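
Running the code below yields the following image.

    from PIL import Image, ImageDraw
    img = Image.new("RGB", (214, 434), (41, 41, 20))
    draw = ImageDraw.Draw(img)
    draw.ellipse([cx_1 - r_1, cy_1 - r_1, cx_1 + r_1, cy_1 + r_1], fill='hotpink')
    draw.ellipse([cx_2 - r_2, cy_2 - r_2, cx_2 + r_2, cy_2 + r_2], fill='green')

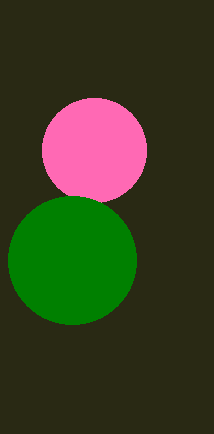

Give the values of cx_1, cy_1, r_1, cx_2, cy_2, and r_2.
cx_1 = 94
cy_1 = 150
r_1 = 52
cx_2 = 72
cy_2 = 260
r_2 = 64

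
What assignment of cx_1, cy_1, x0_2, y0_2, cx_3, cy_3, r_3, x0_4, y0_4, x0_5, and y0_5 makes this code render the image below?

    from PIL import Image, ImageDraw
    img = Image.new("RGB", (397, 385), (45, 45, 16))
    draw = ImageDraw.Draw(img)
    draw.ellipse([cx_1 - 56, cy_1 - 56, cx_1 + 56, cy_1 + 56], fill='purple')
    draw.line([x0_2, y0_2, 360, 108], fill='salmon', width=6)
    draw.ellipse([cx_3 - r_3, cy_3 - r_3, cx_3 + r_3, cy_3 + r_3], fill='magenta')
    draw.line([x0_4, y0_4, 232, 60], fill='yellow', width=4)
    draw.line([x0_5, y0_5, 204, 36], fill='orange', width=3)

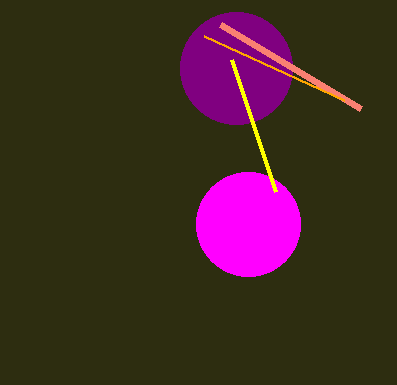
cx_1 = 236; cy_1 = 68; x0_2 = 220; y0_2 = 24; cx_3 = 248; cy_3 = 224; r_3 = 52; x0_4 = 276; y0_4 = 192; x0_5 = 344; y0_5 = 100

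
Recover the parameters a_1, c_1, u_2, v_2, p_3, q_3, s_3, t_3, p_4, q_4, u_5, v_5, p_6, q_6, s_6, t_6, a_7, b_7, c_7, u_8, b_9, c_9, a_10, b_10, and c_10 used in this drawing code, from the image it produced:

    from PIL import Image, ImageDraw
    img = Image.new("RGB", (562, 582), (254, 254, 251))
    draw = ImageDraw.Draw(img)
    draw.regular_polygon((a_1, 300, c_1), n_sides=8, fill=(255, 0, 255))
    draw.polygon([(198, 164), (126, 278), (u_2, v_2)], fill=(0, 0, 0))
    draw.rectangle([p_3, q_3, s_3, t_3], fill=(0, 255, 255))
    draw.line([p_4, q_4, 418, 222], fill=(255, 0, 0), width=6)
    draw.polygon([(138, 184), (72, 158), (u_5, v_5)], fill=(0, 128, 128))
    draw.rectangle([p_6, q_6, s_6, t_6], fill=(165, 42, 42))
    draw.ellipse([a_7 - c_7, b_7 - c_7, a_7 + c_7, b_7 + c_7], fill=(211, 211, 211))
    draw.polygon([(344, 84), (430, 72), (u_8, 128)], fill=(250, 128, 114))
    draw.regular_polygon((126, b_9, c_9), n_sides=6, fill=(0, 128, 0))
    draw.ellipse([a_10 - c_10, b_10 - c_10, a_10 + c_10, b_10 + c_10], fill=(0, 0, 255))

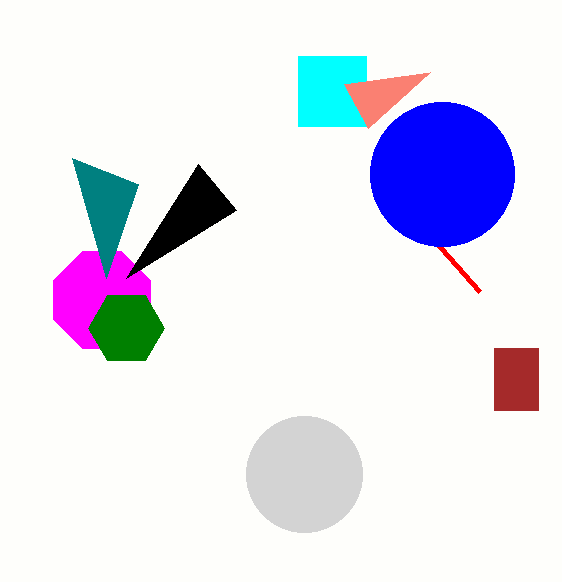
a_1 = 102; c_1 = 52; u_2 = 236; v_2 = 210; p_3 = 298; q_3 = 56; s_3 = 366; t_3 = 126; p_4 = 480; q_4 = 292; u_5 = 106; v_5 = 278; p_6 = 494; q_6 = 348; s_6 = 538; t_6 = 410; a_7 = 304; b_7 = 474; c_7 = 58; u_8 = 368; b_9 = 328; c_9 = 38; a_10 = 442; b_10 = 174; c_10 = 72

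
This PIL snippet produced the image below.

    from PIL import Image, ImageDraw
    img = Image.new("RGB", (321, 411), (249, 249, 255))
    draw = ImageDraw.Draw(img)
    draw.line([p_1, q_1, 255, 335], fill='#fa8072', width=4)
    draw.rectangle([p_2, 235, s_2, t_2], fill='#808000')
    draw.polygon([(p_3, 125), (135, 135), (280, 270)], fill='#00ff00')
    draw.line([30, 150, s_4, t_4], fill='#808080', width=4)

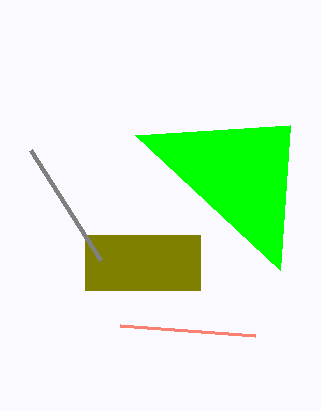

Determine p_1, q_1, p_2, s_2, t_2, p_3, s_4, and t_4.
p_1 = 120; q_1 = 325; p_2 = 85; s_2 = 200; t_2 = 290; p_3 = 290; s_4 = 100; t_4 = 260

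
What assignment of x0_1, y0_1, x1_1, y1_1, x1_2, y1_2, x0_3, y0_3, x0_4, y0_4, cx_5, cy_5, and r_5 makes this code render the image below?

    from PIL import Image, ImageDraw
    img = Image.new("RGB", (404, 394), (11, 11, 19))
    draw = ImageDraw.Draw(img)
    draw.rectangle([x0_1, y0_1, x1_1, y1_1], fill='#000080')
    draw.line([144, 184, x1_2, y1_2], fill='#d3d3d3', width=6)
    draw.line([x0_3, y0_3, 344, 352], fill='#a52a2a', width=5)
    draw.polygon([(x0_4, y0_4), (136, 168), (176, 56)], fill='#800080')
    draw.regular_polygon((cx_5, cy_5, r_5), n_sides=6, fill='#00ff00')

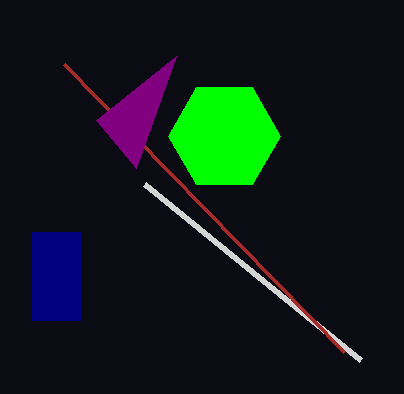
x0_1 = 32, y0_1 = 232, x1_1 = 80, y1_1 = 320, x1_2 = 360, y1_2 = 360, x0_3 = 64, y0_3 = 64, x0_4 = 96, y0_4 = 120, cx_5 = 224, cy_5 = 136, r_5 = 56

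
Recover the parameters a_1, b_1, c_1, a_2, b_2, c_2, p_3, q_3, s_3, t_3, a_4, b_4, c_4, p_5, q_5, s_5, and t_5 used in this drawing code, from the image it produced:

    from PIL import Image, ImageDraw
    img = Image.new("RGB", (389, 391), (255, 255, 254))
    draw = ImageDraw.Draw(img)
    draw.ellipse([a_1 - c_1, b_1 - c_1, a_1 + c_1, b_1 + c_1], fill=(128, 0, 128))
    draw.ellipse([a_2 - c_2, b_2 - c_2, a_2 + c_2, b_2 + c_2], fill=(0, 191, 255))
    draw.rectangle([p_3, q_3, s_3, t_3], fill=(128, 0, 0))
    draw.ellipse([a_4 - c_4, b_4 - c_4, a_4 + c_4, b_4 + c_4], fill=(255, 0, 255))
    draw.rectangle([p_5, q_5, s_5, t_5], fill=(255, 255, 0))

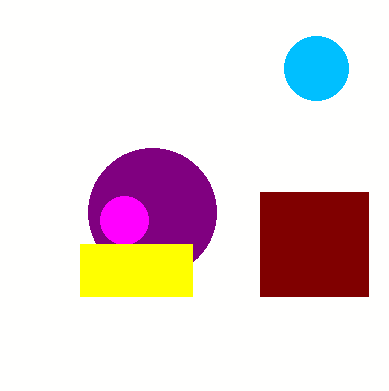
a_1 = 152
b_1 = 212
c_1 = 64
a_2 = 316
b_2 = 68
c_2 = 32
p_3 = 260
q_3 = 192
s_3 = 368
t_3 = 296
a_4 = 124
b_4 = 220
c_4 = 24
p_5 = 80
q_5 = 244
s_5 = 192
t_5 = 296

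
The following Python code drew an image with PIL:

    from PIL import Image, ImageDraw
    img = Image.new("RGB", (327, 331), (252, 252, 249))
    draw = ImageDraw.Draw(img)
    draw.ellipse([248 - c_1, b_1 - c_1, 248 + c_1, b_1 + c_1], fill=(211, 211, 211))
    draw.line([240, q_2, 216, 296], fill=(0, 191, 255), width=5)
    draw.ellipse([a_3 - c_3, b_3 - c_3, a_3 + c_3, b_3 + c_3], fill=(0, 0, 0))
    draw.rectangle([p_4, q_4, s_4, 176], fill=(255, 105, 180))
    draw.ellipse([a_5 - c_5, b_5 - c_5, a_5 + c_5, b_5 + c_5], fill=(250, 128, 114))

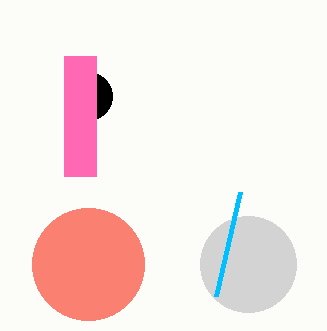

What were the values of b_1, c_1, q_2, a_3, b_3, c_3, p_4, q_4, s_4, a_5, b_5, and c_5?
b_1 = 264, c_1 = 48, q_2 = 192, a_3 = 88, b_3 = 96, c_3 = 24, p_4 = 64, q_4 = 56, s_4 = 96, a_5 = 88, b_5 = 264, c_5 = 56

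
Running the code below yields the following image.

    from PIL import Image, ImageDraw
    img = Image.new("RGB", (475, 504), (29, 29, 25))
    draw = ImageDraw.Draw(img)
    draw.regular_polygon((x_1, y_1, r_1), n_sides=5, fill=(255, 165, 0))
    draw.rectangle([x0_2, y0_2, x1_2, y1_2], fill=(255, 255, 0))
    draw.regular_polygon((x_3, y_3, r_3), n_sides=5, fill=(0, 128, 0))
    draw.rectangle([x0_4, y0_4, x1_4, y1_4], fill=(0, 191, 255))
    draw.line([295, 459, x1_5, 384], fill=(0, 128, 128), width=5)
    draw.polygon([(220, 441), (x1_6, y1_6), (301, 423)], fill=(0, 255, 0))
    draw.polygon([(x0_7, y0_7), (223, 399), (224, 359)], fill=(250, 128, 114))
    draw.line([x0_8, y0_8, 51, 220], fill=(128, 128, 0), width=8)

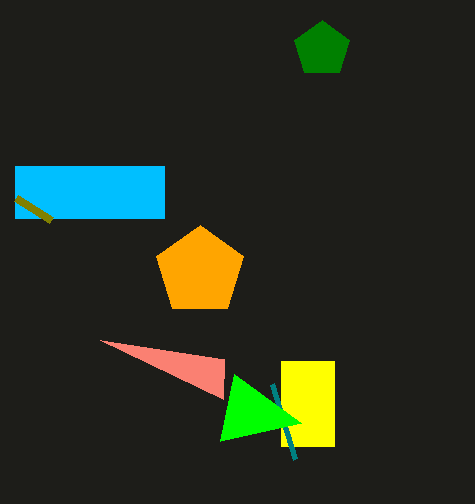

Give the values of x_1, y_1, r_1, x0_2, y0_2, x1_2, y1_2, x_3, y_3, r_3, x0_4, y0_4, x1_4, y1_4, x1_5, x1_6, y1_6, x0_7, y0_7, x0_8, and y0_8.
x_1 = 200
y_1 = 271
r_1 = 46
x0_2 = 281
y0_2 = 361
x1_2 = 334
y1_2 = 446
x_3 = 322
y_3 = 49
r_3 = 29
x0_4 = 15
y0_4 = 166
x1_4 = 164
y1_4 = 218
x1_5 = 272
x1_6 = 234
y1_6 = 374
x0_7 = 100
y0_7 = 340
x0_8 = 16
y0_8 = 198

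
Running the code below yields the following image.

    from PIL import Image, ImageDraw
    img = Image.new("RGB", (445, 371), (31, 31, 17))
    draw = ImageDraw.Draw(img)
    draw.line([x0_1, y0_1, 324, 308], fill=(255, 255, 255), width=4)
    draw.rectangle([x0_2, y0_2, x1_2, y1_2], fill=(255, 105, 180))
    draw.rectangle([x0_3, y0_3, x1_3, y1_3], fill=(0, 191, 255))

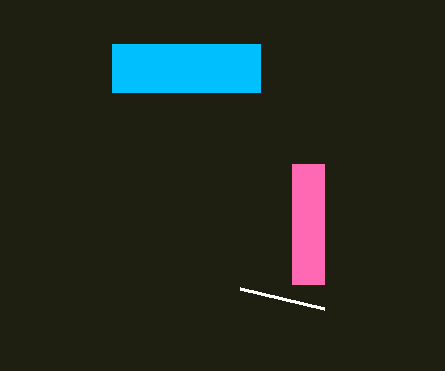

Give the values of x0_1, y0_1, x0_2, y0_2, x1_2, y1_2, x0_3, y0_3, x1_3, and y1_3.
x0_1 = 240
y0_1 = 288
x0_2 = 292
y0_2 = 164
x1_2 = 324
y1_2 = 284
x0_3 = 112
y0_3 = 44
x1_3 = 260
y1_3 = 92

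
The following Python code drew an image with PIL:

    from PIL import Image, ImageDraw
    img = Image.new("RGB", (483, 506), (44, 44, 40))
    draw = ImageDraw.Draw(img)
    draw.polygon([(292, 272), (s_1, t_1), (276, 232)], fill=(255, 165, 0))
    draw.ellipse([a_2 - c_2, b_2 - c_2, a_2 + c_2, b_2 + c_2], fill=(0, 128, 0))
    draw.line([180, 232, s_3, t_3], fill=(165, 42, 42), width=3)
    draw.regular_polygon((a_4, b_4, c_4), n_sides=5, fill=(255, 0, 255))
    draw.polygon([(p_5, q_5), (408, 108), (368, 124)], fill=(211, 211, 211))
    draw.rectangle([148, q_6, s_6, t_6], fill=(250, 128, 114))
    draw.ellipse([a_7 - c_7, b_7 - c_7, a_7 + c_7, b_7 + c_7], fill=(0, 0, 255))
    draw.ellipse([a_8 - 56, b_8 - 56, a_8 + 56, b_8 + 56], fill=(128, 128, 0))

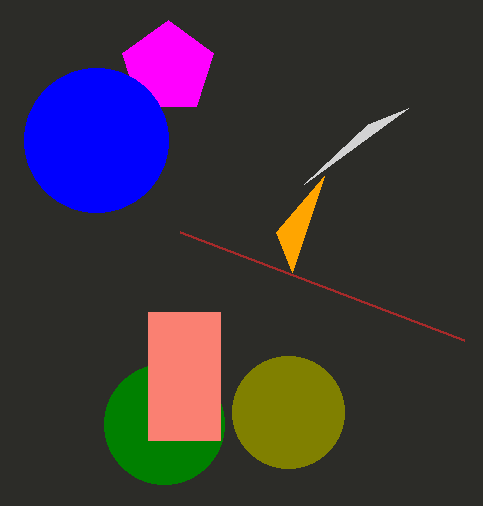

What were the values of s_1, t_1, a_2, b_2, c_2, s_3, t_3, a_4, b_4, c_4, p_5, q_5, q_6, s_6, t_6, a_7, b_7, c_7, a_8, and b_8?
s_1 = 324; t_1 = 176; a_2 = 164; b_2 = 424; c_2 = 60; s_3 = 464; t_3 = 340; a_4 = 168; b_4 = 68; c_4 = 48; p_5 = 304; q_5 = 184; q_6 = 312; s_6 = 220; t_6 = 440; a_7 = 96; b_7 = 140; c_7 = 72; a_8 = 288; b_8 = 412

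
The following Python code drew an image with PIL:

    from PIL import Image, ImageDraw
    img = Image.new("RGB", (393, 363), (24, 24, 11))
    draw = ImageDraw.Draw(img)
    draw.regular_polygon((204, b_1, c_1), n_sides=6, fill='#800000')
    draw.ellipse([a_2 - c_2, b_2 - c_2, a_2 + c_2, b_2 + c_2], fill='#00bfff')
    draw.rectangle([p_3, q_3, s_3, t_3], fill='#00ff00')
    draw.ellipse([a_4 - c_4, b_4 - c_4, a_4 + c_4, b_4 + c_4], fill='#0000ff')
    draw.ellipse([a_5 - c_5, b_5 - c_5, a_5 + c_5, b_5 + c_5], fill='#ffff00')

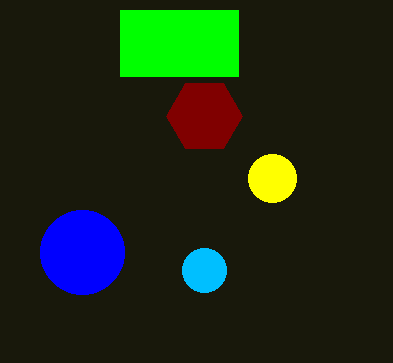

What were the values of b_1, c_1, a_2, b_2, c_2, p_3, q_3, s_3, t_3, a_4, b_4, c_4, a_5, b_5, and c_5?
b_1 = 116; c_1 = 38; a_2 = 204; b_2 = 270; c_2 = 22; p_3 = 120; q_3 = 10; s_3 = 238; t_3 = 76; a_4 = 82; b_4 = 252; c_4 = 42; a_5 = 272; b_5 = 178; c_5 = 24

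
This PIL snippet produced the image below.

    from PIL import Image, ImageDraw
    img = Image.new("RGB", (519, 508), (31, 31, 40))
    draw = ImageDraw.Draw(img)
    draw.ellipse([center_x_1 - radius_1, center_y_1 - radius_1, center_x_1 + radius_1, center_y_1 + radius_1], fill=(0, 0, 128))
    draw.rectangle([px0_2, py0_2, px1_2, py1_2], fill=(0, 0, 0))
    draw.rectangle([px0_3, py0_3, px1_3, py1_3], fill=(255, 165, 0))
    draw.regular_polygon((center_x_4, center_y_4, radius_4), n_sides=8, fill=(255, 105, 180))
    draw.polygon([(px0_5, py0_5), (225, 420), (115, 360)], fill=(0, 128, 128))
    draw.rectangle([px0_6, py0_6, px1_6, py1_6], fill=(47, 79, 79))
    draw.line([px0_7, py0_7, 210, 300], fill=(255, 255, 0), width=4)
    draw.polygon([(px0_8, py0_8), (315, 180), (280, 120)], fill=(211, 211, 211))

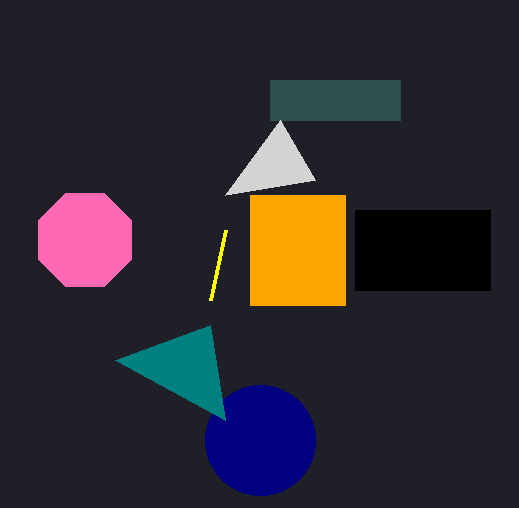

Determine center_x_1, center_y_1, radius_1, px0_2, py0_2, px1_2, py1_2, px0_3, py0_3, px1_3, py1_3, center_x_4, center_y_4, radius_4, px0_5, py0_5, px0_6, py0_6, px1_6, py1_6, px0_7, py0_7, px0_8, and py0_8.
center_x_1 = 260
center_y_1 = 440
radius_1 = 55
px0_2 = 355
py0_2 = 210
px1_2 = 490
py1_2 = 290
px0_3 = 250
py0_3 = 195
px1_3 = 345
py1_3 = 305
center_x_4 = 85
center_y_4 = 240
radius_4 = 50
px0_5 = 210
py0_5 = 325
px0_6 = 270
py0_6 = 80
px1_6 = 400
py1_6 = 120
px0_7 = 225
py0_7 = 230
px0_8 = 225
py0_8 = 195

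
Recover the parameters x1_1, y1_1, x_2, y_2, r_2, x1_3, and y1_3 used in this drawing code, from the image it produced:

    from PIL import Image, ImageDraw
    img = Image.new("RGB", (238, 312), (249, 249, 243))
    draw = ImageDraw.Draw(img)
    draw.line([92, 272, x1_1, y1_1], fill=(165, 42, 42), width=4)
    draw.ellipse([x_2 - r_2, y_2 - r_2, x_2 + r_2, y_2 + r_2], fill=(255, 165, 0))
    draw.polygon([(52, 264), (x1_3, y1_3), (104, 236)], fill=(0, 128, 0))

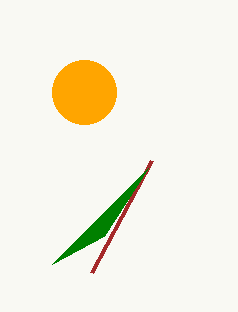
x1_1 = 152, y1_1 = 160, x_2 = 84, y_2 = 92, r_2 = 32, x1_3 = 148, y1_3 = 168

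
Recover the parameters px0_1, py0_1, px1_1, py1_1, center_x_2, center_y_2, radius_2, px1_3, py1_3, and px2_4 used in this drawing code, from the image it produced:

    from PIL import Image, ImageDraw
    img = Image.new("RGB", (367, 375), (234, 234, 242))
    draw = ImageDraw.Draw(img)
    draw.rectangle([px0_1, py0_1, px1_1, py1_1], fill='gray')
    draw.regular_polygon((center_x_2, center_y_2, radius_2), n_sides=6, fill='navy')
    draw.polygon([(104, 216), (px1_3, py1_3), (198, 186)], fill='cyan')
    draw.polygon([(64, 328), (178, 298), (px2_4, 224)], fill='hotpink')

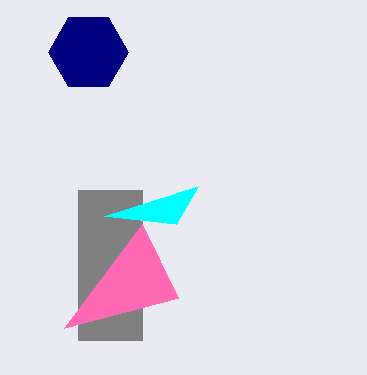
px0_1 = 78, py0_1 = 190, px1_1 = 142, py1_1 = 340, center_x_2 = 88, center_y_2 = 52, radius_2 = 40, px1_3 = 176, py1_3 = 224, px2_4 = 142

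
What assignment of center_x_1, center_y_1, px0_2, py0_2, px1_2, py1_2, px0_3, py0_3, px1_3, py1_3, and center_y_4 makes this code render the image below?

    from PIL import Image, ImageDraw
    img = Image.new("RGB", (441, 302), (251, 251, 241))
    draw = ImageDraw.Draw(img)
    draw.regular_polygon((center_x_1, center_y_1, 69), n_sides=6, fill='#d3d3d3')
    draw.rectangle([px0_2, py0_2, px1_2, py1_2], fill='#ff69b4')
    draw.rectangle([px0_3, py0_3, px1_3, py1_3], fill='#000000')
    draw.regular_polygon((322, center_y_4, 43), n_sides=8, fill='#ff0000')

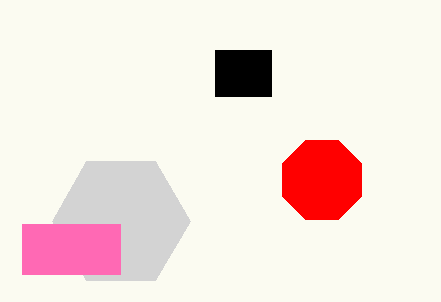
center_x_1 = 121; center_y_1 = 221; px0_2 = 22; py0_2 = 224; px1_2 = 120; py1_2 = 274; px0_3 = 215; py0_3 = 50; px1_3 = 271; py1_3 = 96; center_y_4 = 180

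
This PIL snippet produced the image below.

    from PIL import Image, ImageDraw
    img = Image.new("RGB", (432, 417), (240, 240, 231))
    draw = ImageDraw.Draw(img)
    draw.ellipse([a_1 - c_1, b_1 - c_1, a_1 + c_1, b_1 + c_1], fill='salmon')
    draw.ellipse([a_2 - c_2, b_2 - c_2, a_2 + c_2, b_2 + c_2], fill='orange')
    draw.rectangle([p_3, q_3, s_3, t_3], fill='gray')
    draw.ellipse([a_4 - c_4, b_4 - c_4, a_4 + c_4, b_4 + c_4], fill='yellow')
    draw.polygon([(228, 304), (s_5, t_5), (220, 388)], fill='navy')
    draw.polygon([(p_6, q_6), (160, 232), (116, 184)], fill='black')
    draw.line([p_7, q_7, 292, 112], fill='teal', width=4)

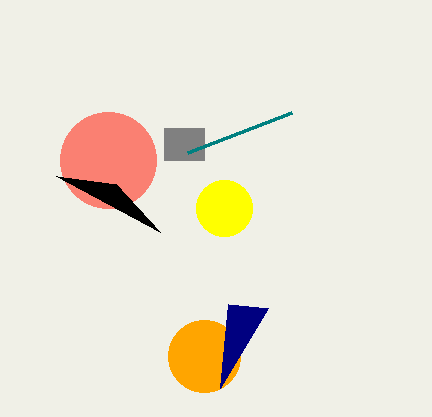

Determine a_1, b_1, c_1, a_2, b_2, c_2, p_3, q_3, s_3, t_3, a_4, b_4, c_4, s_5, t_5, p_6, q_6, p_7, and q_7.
a_1 = 108; b_1 = 160; c_1 = 48; a_2 = 204; b_2 = 356; c_2 = 36; p_3 = 164; q_3 = 128; s_3 = 204; t_3 = 160; a_4 = 224; b_4 = 208; c_4 = 28; s_5 = 268; t_5 = 308; p_6 = 56; q_6 = 176; p_7 = 188; q_7 = 152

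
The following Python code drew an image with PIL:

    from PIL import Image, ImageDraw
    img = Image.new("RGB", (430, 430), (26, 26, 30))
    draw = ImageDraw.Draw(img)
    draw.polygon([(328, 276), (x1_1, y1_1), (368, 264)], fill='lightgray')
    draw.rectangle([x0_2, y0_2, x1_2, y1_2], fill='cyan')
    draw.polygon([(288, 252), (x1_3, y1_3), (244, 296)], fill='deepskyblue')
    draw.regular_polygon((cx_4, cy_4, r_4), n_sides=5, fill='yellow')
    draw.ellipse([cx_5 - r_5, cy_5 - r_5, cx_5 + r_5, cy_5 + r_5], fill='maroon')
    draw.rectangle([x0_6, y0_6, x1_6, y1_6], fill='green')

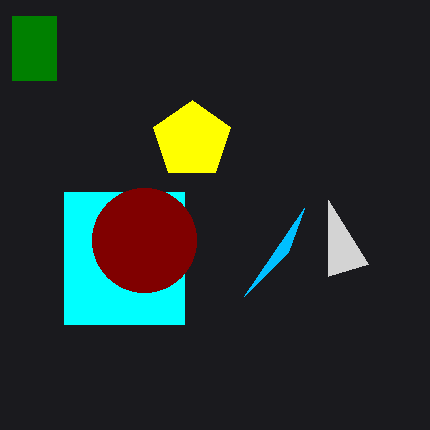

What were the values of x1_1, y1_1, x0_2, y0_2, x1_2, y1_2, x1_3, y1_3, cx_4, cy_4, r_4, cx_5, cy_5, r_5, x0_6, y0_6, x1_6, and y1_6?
x1_1 = 328, y1_1 = 200, x0_2 = 64, y0_2 = 192, x1_2 = 184, y1_2 = 324, x1_3 = 304, y1_3 = 208, cx_4 = 192, cy_4 = 140, r_4 = 40, cx_5 = 144, cy_5 = 240, r_5 = 52, x0_6 = 12, y0_6 = 16, x1_6 = 56, y1_6 = 80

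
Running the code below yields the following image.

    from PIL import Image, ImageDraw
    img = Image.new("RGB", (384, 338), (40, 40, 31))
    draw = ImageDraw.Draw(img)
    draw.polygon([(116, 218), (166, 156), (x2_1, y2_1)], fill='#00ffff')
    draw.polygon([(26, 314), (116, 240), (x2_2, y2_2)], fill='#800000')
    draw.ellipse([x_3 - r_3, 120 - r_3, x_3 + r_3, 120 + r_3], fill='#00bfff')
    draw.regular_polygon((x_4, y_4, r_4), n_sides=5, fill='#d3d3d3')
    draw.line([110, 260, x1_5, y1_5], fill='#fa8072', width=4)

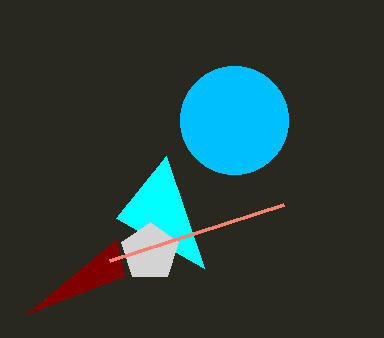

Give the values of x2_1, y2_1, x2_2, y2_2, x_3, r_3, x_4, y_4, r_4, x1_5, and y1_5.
x2_1 = 204
y2_1 = 268
x2_2 = 124
y2_2 = 276
x_3 = 234
r_3 = 54
x_4 = 150
y_4 = 252
r_4 = 30
x1_5 = 284
y1_5 = 204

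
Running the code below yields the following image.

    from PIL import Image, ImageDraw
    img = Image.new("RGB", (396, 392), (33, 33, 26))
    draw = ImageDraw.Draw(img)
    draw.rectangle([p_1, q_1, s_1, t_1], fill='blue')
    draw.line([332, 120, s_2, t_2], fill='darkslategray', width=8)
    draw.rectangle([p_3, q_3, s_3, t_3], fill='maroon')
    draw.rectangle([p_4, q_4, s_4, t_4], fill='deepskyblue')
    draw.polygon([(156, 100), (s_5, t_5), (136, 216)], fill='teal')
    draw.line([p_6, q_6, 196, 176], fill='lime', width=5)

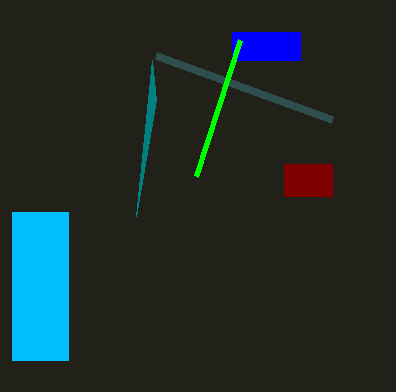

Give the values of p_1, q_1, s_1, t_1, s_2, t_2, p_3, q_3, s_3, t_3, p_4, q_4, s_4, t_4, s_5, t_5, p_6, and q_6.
p_1 = 232
q_1 = 32
s_1 = 300
t_1 = 60
s_2 = 156
t_2 = 56
p_3 = 284
q_3 = 164
s_3 = 332
t_3 = 196
p_4 = 12
q_4 = 212
s_4 = 68
t_4 = 360
s_5 = 152
t_5 = 60
p_6 = 240
q_6 = 40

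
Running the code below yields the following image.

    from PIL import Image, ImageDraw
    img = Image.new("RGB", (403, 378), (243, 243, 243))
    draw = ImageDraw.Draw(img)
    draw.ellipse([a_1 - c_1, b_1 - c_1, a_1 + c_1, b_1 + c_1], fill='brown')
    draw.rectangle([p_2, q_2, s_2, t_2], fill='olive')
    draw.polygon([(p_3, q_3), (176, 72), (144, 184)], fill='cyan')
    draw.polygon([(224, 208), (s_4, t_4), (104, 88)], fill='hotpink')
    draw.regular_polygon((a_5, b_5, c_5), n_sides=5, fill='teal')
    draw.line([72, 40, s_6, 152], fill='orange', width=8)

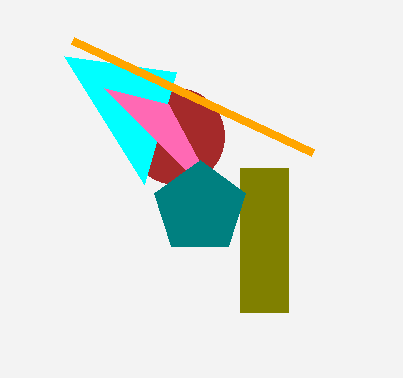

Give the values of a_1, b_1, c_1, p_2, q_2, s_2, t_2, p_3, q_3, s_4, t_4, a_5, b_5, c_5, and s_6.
a_1 = 176; b_1 = 136; c_1 = 48; p_2 = 240; q_2 = 168; s_2 = 288; t_2 = 312; p_3 = 64; q_3 = 56; s_4 = 168; t_4 = 104; a_5 = 200; b_5 = 208; c_5 = 48; s_6 = 312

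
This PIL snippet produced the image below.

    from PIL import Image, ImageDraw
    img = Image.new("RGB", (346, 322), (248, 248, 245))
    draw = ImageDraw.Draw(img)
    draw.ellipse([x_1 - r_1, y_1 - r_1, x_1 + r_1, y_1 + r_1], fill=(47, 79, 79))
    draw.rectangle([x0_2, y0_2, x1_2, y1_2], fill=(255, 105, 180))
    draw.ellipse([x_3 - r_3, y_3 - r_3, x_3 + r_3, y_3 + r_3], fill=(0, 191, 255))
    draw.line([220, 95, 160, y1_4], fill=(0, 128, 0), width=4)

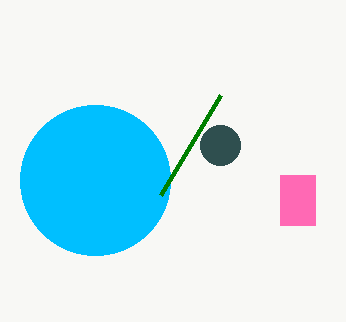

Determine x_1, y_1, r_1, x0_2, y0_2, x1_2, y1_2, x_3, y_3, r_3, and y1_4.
x_1 = 220
y_1 = 145
r_1 = 20
x0_2 = 280
y0_2 = 175
x1_2 = 315
y1_2 = 225
x_3 = 95
y_3 = 180
r_3 = 75
y1_4 = 195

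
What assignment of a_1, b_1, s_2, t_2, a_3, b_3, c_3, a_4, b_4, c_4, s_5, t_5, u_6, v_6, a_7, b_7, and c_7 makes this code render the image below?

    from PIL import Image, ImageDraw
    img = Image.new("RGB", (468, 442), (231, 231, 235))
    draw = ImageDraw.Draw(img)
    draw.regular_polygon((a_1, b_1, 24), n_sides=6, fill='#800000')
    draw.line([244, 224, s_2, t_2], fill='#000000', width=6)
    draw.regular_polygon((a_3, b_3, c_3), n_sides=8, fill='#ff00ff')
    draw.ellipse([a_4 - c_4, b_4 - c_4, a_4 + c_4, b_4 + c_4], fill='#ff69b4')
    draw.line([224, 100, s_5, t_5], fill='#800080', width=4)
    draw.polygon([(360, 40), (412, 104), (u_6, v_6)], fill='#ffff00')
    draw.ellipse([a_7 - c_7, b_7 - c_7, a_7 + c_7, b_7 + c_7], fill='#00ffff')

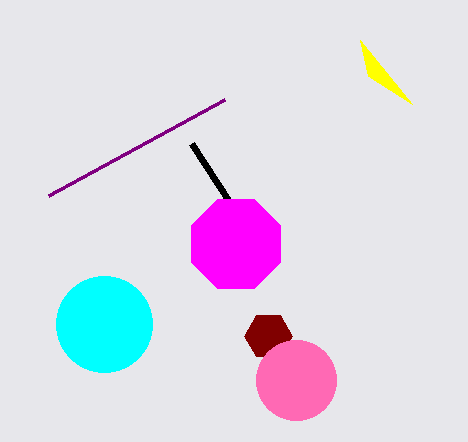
a_1 = 268; b_1 = 336; s_2 = 192; t_2 = 144; a_3 = 236; b_3 = 244; c_3 = 48; a_4 = 296; b_4 = 380; c_4 = 40; s_5 = 48; t_5 = 196; u_6 = 368; v_6 = 76; a_7 = 104; b_7 = 324; c_7 = 48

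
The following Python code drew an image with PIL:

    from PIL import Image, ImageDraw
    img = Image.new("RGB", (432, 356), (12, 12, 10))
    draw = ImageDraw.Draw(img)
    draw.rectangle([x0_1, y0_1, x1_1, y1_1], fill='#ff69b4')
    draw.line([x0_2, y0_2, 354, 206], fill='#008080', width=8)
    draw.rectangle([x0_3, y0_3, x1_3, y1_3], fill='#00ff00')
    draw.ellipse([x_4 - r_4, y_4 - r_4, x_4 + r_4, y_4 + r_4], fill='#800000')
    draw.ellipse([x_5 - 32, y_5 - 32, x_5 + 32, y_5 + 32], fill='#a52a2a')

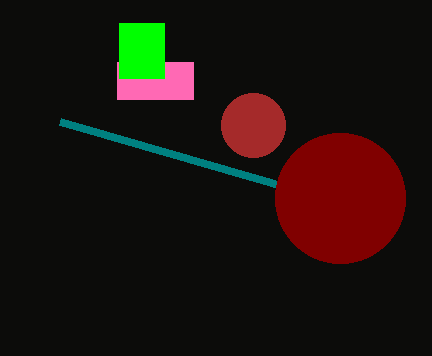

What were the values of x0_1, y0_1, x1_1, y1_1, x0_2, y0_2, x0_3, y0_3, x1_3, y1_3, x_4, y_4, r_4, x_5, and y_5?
x0_1 = 117; y0_1 = 62; x1_1 = 193; y1_1 = 99; x0_2 = 60; y0_2 = 121; x0_3 = 119; y0_3 = 23; x1_3 = 164; y1_3 = 78; x_4 = 340; y_4 = 198; r_4 = 65; x_5 = 253; y_5 = 125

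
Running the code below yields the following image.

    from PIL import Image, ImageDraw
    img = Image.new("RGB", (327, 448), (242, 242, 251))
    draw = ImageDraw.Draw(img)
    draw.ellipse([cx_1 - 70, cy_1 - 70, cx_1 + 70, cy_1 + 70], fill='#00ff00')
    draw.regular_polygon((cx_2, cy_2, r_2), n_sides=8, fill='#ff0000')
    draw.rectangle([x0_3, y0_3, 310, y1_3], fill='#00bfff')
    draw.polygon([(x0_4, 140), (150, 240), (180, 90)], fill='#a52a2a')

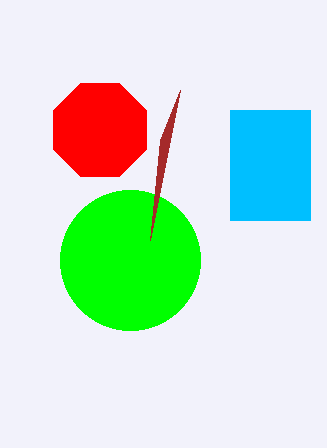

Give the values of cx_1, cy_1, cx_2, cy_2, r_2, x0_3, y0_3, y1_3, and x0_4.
cx_1 = 130, cy_1 = 260, cx_2 = 100, cy_2 = 130, r_2 = 50, x0_3 = 230, y0_3 = 110, y1_3 = 220, x0_4 = 160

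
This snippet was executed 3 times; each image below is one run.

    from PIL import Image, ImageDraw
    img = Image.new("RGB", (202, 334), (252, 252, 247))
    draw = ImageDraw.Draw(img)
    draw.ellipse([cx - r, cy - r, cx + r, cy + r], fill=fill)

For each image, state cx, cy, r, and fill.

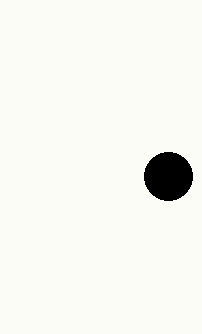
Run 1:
cx = 168, cy = 176, r = 24, fill = 'black'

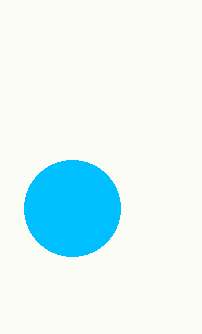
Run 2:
cx = 72
cy = 208
r = 48
fill = 'deepskyblue'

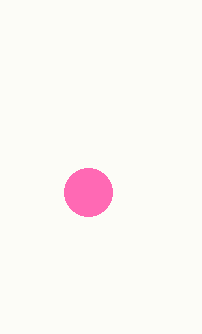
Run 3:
cx = 88
cy = 192
r = 24
fill = 'hotpink'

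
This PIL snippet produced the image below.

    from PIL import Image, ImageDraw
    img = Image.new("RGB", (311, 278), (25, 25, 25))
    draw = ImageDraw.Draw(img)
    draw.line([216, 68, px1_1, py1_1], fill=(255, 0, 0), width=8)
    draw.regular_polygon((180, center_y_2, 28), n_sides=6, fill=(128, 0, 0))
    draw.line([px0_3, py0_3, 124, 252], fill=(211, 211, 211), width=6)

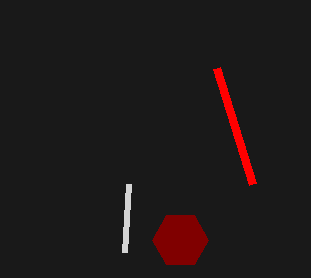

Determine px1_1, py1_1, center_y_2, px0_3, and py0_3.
px1_1 = 252; py1_1 = 184; center_y_2 = 240; px0_3 = 128; py0_3 = 184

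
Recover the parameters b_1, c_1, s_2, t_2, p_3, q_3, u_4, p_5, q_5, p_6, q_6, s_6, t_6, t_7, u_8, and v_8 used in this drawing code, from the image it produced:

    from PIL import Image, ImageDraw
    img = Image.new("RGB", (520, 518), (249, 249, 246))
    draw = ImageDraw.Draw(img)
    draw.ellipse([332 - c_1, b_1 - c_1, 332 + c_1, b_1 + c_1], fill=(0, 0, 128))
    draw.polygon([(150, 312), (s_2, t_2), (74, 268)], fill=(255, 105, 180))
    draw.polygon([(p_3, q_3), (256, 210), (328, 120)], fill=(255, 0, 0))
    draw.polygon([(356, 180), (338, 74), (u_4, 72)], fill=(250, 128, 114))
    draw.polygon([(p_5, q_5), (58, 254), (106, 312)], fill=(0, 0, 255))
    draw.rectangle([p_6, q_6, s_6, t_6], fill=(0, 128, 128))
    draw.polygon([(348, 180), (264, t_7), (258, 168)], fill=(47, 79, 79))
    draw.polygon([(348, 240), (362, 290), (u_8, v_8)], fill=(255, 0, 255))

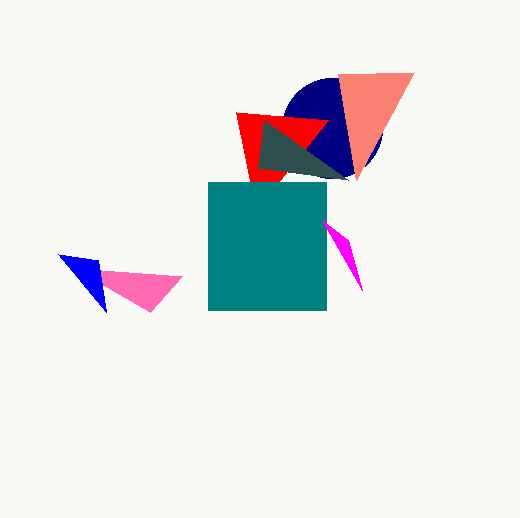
b_1 = 128
c_1 = 50
s_2 = 182
t_2 = 276
p_3 = 236
q_3 = 112
u_4 = 414
p_5 = 98
q_5 = 260
p_6 = 208
q_6 = 182
s_6 = 326
t_6 = 310
t_7 = 120
u_8 = 322
v_8 = 220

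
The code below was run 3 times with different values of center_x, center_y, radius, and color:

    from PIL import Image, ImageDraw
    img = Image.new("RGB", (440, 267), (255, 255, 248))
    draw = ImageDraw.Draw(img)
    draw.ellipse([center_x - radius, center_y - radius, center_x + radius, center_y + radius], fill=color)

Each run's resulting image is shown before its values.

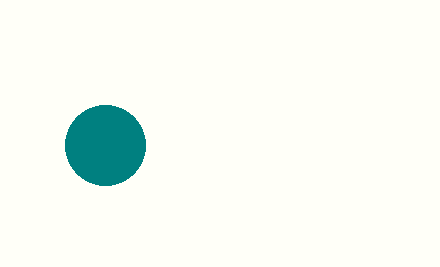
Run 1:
center_x = 105
center_y = 145
radius = 40
color = 'teal'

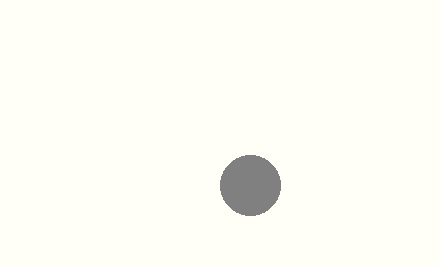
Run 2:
center_x = 250, center_y = 185, radius = 30, color = 'gray'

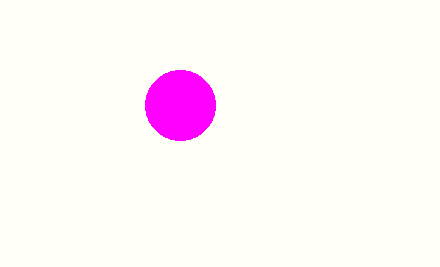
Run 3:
center_x = 180, center_y = 105, radius = 35, color = 'magenta'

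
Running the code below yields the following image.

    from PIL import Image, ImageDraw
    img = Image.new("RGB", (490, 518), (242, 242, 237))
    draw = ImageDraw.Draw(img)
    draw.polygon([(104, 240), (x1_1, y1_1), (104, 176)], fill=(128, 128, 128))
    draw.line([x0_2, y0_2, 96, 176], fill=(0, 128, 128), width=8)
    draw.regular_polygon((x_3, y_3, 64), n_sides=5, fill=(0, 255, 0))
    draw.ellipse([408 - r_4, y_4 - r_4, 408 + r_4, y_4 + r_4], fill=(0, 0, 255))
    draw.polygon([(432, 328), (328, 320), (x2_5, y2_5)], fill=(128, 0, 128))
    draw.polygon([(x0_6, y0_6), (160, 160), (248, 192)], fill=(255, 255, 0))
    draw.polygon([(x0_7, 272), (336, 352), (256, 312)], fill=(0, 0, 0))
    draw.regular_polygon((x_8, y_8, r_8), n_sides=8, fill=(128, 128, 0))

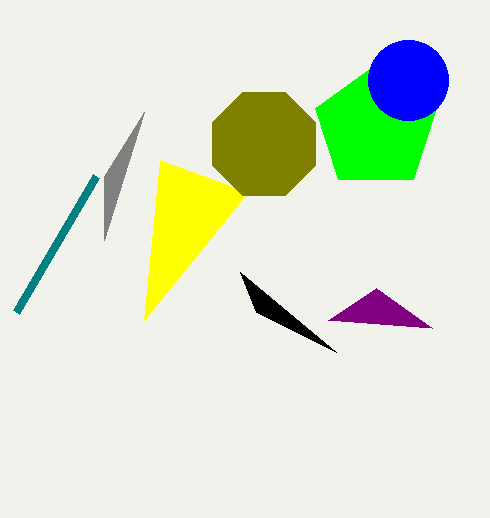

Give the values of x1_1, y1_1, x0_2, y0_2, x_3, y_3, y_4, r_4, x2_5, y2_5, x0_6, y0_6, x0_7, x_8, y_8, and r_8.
x1_1 = 144
y1_1 = 112
x0_2 = 16
y0_2 = 312
x_3 = 376
y_3 = 128
y_4 = 80
r_4 = 40
x2_5 = 376
y2_5 = 288
x0_6 = 144
y0_6 = 320
x0_7 = 240
x_8 = 264
y_8 = 144
r_8 = 56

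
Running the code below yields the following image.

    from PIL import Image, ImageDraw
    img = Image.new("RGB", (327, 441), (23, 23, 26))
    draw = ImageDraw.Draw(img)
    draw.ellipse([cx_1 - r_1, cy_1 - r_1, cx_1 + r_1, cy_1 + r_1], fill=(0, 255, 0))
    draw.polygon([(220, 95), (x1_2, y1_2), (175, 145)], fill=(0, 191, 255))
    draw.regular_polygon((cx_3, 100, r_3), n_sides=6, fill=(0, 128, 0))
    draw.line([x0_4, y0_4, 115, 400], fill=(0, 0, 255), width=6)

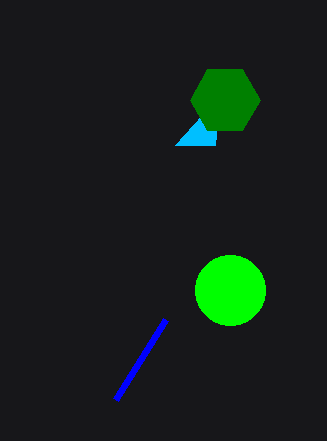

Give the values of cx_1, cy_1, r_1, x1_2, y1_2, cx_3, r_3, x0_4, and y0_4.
cx_1 = 230, cy_1 = 290, r_1 = 35, x1_2 = 215, y1_2 = 145, cx_3 = 225, r_3 = 35, x0_4 = 165, y0_4 = 320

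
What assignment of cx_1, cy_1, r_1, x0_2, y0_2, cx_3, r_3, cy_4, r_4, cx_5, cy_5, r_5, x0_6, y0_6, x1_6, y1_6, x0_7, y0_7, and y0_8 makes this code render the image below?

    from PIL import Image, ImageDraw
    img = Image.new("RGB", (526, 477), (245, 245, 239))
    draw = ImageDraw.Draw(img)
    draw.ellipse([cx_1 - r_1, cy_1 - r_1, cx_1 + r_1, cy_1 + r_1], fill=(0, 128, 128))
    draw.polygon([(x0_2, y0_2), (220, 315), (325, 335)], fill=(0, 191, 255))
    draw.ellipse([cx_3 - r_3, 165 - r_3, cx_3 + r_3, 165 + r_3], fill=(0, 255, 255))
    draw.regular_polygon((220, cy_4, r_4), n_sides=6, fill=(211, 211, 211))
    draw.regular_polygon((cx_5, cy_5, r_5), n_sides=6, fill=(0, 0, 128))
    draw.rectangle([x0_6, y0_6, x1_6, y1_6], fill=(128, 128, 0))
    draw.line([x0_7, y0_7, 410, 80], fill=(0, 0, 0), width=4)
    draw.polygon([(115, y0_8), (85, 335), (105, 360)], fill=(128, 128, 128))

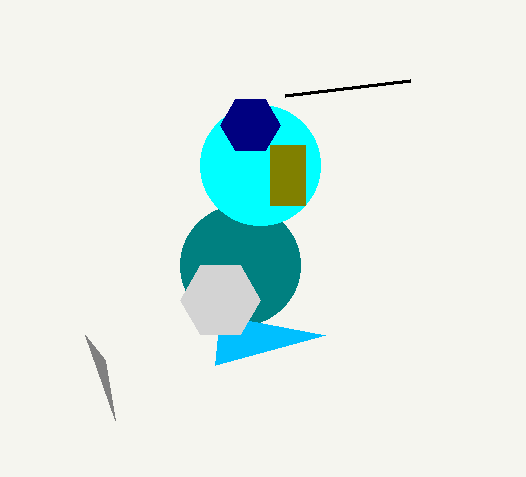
cx_1 = 240; cy_1 = 265; r_1 = 60; x0_2 = 215; y0_2 = 365; cx_3 = 260; r_3 = 60; cy_4 = 300; r_4 = 40; cx_5 = 250; cy_5 = 125; r_5 = 30; x0_6 = 270; y0_6 = 145; x1_6 = 305; y1_6 = 205; x0_7 = 285; y0_7 = 95; y0_8 = 420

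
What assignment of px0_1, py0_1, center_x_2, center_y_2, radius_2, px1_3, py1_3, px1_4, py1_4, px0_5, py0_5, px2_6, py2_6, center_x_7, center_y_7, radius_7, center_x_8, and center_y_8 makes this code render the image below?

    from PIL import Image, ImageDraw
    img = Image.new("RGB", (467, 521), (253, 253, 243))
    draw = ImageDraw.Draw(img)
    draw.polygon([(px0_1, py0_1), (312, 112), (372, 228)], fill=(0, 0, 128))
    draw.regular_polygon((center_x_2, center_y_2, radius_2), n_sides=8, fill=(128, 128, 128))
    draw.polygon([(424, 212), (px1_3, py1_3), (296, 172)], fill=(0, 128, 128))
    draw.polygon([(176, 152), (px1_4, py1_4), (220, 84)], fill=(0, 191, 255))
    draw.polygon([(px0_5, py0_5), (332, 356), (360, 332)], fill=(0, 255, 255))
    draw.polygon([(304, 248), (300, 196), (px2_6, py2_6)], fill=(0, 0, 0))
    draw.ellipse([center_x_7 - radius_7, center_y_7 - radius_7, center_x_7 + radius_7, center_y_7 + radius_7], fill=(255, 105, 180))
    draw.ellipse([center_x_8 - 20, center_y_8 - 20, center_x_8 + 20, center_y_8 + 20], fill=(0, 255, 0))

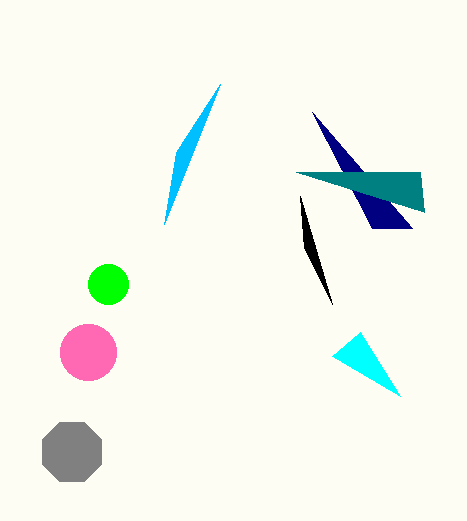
px0_1 = 412; py0_1 = 228; center_x_2 = 72; center_y_2 = 452; radius_2 = 32; px1_3 = 420; py1_3 = 172; px1_4 = 164; py1_4 = 224; px0_5 = 400; py0_5 = 396; px2_6 = 332; py2_6 = 304; center_x_7 = 88; center_y_7 = 352; radius_7 = 28; center_x_8 = 108; center_y_8 = 284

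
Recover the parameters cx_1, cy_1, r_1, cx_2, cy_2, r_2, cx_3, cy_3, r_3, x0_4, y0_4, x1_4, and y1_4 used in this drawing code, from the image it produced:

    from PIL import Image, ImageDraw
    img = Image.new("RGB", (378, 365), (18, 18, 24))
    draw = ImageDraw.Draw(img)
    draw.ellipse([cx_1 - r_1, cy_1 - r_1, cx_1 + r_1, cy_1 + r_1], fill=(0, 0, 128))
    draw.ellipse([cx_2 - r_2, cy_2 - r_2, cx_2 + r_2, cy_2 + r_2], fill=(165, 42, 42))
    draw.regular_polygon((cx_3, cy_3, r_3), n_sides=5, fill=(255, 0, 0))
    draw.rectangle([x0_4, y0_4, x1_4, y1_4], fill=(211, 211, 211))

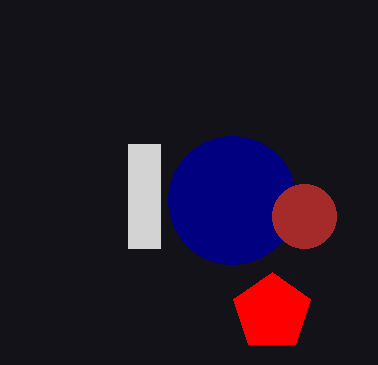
cx_1 = 232; cy_1 = 200; r_1 = 64; cx_2 = 304; cy_2 = 216; r_2 = 32; cx_3 = 272; cy_3 = 312; r_3 = 40; x0_4 = 128; y0_4 = 144; x1_4 = 160; y1_4 = 248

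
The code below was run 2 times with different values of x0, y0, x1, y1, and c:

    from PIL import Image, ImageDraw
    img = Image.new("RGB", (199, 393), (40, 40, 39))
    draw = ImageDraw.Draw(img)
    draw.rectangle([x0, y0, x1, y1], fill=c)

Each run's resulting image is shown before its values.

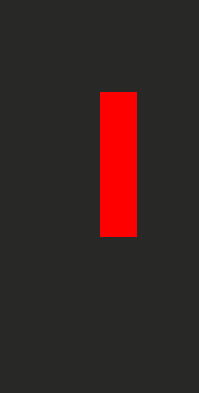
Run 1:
x0 = 100
y0 = 92
x1 = 136
y1 = 236
c = 'red'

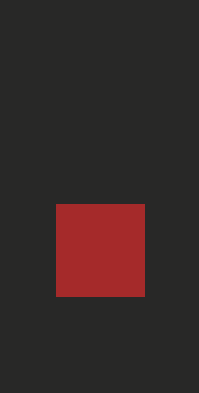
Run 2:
x0 = 56; y0 = 204; x1 = 144; y1 = 296; c = 'brown'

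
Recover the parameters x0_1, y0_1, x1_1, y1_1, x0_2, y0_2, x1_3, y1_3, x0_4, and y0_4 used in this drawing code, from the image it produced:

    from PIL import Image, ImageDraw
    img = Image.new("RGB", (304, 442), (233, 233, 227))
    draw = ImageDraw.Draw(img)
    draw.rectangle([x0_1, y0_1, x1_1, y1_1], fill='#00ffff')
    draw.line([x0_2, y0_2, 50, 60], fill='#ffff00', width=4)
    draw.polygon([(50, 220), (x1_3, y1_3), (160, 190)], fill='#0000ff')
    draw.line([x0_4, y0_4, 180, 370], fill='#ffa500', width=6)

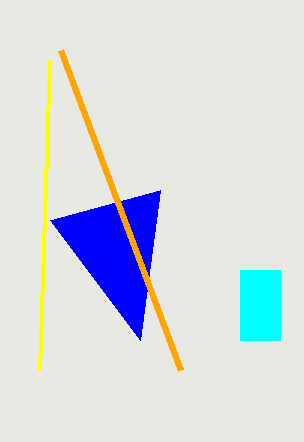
x0_1 = 240
y0_1 = 270
x1_1 = 280
y1_1 = 340
x0_2 = 40
y0_2 = 370
x1_3 = 140
y1_3 = 340
x0_4 = 60
y0_4 = 50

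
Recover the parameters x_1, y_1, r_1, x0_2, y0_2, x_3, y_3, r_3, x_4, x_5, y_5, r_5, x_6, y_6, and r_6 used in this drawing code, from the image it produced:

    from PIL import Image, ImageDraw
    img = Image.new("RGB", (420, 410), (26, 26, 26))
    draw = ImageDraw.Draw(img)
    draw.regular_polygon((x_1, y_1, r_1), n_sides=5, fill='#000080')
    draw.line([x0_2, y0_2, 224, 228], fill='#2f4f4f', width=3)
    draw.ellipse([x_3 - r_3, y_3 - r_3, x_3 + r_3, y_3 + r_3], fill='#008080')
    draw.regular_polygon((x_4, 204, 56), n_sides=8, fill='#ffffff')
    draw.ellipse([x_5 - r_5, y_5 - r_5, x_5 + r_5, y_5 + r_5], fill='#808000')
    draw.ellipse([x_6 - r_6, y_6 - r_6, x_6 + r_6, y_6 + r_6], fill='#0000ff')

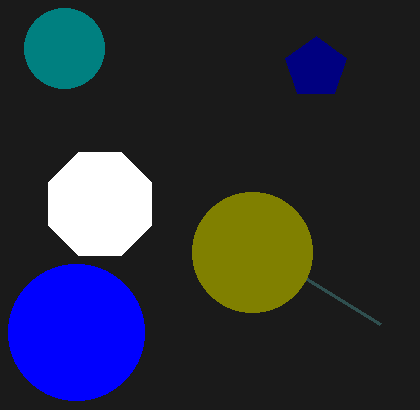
x_1 = 316; y_1 = 68; r_1 = 32; x0_2 = 380; y0_2 = 324; x_3 = 64; y_3 = 48; r_3 = 40; x_4 = 100; x_5 = 252; y_5 = 252; r_5 = 60; x_6 = 76; y_6 = 332; r_6 = 68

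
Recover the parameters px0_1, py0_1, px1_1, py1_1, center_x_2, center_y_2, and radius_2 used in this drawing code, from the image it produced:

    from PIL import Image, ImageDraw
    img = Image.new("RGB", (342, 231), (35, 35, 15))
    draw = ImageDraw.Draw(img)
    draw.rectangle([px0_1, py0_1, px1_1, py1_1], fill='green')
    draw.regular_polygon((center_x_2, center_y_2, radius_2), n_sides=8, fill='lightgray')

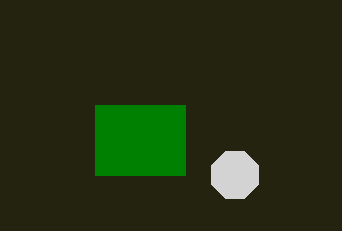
px0_1 = 95
py0_1 = 105
px1_1 = 185
py1_1 = 175
center_x_2 = 235
center_y_2 = 175
radius_2 = 25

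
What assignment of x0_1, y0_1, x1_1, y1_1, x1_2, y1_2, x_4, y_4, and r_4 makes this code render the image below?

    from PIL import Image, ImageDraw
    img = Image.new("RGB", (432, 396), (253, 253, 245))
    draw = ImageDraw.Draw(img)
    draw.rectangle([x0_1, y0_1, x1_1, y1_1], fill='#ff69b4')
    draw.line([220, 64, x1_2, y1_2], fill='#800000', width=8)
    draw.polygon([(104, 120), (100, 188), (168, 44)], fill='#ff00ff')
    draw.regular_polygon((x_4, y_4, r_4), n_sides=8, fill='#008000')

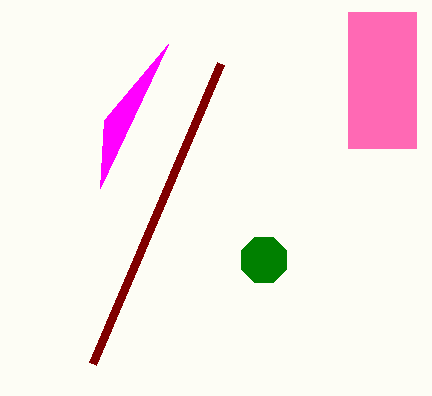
x0_1 = 348
y0_1 = 12
x1_1 = 416
y1_1 = 148
x1_2 = 92
y1_2 = 364
x_4 = 264
y_4 = 260
r_4 = 24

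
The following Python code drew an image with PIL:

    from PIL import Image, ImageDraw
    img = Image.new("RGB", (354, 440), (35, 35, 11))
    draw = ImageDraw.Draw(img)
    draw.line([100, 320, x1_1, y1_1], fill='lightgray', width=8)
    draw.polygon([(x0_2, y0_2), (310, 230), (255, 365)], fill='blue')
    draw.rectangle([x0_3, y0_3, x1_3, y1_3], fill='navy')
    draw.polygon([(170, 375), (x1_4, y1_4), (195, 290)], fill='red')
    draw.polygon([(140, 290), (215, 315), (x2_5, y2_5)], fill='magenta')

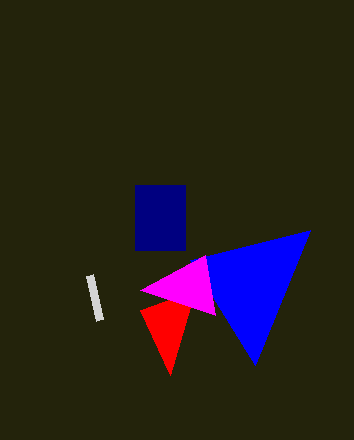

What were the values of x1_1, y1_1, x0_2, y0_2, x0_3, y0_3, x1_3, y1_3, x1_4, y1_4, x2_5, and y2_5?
x1_1 = 90; y1_1 = 275; x0_2 = 190; y0_2 = 260; x0_3 = 135; y0_3 = 185; x1_3 = 185; y1_3 = 250; x1_4 = 140; y1_4 = 310; x2_5 = 205; y2_5 = 255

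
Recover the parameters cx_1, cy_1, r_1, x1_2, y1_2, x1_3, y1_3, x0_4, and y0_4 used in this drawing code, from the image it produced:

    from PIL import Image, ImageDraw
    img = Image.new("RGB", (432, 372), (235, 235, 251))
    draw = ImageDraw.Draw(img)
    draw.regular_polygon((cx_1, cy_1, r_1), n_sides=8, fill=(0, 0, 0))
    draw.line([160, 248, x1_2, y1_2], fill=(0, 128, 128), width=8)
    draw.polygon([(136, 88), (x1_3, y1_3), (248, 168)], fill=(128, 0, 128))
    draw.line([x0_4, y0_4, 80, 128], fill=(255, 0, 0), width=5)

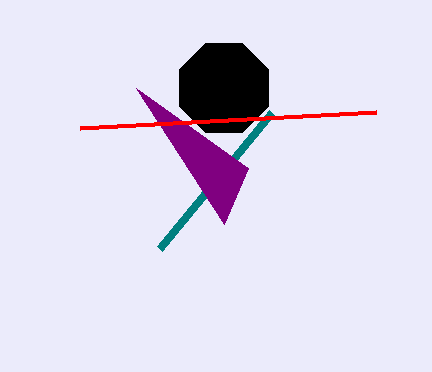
cx_1 = 224
cy_1 = 88
r_1 = 48
x1_2 = 272
y1_2 = 112
x1_3 = 224
y1_3 = 224
x0_4 = 376
y0_4 = 112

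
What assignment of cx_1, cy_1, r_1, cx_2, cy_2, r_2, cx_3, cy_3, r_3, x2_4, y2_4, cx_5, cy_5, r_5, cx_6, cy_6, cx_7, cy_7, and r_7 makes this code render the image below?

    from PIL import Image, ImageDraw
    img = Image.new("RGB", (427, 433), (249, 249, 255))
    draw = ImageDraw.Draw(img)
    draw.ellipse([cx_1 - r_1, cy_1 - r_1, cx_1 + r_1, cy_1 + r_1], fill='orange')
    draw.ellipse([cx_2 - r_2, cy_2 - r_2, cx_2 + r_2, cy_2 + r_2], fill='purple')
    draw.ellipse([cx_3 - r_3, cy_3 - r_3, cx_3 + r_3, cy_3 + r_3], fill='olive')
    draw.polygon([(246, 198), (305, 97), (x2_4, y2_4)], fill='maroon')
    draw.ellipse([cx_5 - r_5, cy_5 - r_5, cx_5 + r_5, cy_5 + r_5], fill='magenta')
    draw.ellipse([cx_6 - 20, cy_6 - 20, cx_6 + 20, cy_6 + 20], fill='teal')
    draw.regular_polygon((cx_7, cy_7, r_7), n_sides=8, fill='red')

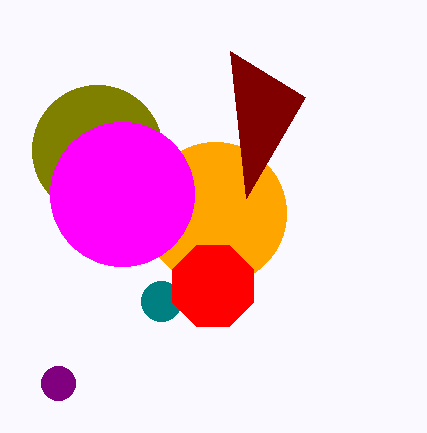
cx_1 = 215
cy_1 = 213
r_1 = 71
cx_2 = 58
cy_2 = 383
r_2 = 17
cx_3 = 97
cy_3 = 150
r_3 = 65
x2_4 = 230
y2_4 = 51
cx_5 = 122
cy_5 = 194
r_5 = 72
cx_6 = 161
cy_6 = 301
cx_7 = 213
cy_7 = 286
r_7 = 44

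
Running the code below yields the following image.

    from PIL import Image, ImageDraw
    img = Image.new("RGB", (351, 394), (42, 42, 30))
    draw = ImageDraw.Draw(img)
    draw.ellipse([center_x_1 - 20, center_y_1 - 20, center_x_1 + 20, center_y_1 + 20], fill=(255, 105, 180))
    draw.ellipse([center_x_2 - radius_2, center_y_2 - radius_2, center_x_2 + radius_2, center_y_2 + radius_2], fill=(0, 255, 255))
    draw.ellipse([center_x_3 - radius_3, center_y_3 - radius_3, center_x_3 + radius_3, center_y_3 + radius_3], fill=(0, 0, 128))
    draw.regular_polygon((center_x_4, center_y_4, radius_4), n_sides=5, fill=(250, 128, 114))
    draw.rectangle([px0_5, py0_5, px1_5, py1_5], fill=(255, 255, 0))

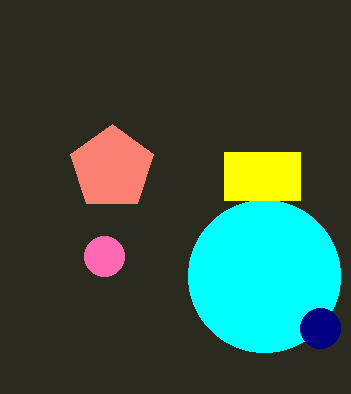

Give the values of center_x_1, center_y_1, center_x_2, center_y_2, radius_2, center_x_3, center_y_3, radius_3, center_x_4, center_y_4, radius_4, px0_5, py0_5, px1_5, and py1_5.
center_x_1 = 104; center_y_1 = 256; center_x_2 = 264; center_y_2 = 276; radius_2 = 76; center_x_3 = 320; center_y_3 = 328; radius_3 = 20; center_x_4 = 112; center_y_4 = 168; radius_4 = 44; px0_5 = 224; py0_5 = 152; px1_5 = 300; py1_5 = 200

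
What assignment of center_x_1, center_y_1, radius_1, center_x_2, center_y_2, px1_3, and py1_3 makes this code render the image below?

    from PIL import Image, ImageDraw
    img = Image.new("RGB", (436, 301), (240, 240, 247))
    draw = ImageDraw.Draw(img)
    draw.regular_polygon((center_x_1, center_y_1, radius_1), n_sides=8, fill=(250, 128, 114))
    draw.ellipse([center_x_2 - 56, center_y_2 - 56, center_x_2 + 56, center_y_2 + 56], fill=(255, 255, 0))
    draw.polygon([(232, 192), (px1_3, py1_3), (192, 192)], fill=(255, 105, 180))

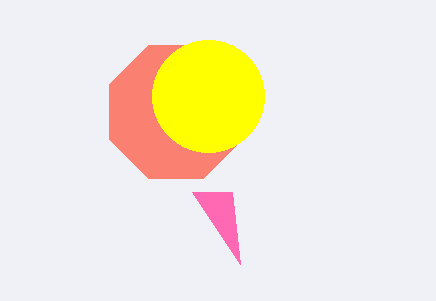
center_x_1 = 176
center_y_1 = 112
radius_1 = 72
center_x_2 = 208
center_y_2 = 96
px1_3 = 240
py1_3 = 264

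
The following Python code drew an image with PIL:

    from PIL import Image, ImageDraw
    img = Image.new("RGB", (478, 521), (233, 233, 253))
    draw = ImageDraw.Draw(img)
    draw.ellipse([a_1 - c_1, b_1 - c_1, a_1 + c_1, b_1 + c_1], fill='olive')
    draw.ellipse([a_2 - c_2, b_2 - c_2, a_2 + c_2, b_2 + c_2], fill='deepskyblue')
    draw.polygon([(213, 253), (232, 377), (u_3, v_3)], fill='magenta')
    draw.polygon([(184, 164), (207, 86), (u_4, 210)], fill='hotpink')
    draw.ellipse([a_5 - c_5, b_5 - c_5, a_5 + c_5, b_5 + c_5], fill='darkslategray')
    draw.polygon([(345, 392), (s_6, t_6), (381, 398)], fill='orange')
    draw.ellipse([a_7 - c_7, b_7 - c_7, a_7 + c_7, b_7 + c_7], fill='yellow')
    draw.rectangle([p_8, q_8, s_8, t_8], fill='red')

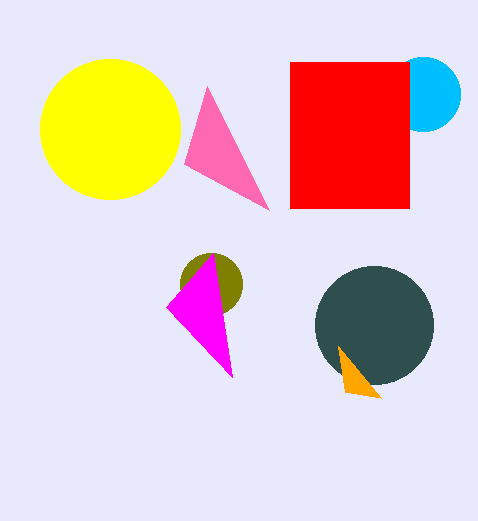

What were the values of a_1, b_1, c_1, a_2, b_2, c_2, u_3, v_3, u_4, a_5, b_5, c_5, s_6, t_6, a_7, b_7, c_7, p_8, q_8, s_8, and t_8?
a_1 = 211; b_1 = 284; c_1 = 31; a_2 = 423; b_2 = 94; c_2 = 37; u_3 = 166; v_3 = 307; u_4 = 269; a_5 = 374; b_5 = 325; c_5 = 59; s_6 = 338; t_6 = 346; a_7 = 110; b_7 = 129; c_7 = 70; p_8 = 290; q_8 = 62; s_8 = 409; t_8 = 208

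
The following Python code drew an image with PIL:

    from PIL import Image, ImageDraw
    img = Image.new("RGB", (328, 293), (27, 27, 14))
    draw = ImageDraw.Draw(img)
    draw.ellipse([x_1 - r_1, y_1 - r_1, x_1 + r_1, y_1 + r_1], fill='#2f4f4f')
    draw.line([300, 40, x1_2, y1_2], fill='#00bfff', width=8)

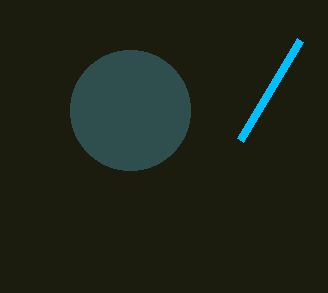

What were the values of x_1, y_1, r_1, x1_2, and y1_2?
x_1 = 130
y_1 = 110
r_1 = 60
x1_2 = 240
y1_2 = 140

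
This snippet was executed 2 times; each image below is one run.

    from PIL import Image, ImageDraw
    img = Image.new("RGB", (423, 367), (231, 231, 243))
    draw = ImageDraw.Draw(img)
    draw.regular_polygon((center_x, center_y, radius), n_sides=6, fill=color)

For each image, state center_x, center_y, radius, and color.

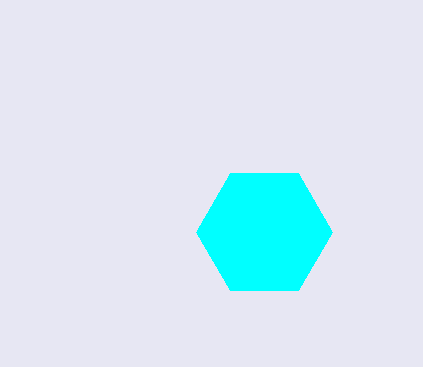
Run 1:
center_x = 264; center_y = 232; radius = 68; color = 'cyan'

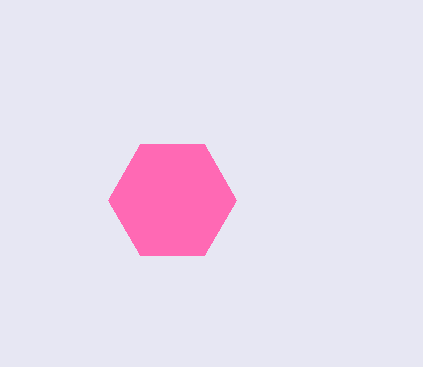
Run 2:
center_x = 172, center_y = 200, radius = 64, color = 'hotpink'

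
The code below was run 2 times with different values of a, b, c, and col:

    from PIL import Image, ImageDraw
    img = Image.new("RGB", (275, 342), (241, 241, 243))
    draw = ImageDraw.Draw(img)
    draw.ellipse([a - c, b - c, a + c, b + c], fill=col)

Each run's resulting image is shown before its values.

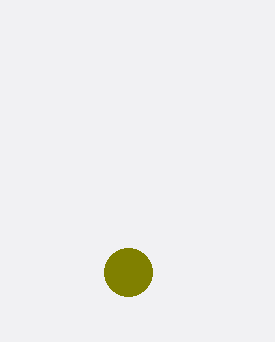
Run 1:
a = 128; b = 272; c = 24; col = 'olive'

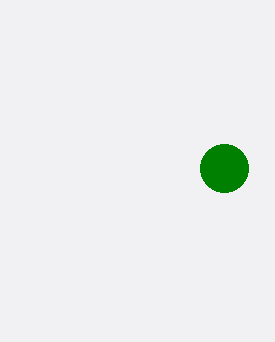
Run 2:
a = 224
b = 168
c = 24
col = 'green'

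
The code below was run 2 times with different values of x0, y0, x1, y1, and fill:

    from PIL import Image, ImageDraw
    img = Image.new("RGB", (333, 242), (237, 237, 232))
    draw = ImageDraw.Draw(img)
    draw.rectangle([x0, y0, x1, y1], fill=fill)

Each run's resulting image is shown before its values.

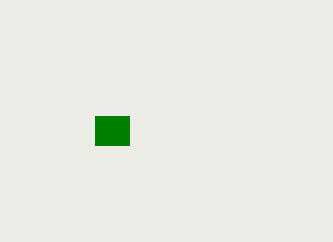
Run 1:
x0 = 95; y0 = 116; x1 = 129; y1 = 145; fill = 'green'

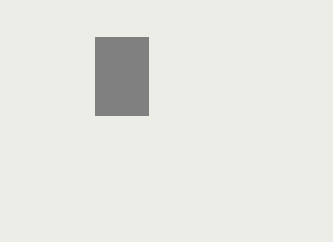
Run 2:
x0 = 95
y0 = 37
x1 = 148
y1 = 115
fill = 'gray'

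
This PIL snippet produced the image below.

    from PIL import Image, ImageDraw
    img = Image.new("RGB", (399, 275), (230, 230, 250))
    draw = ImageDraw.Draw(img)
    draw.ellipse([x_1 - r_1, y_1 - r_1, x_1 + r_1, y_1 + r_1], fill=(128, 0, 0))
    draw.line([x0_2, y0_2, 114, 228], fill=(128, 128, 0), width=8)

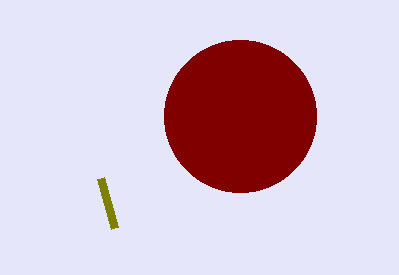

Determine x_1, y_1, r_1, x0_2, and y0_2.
x_1 = 240; y_1 = 116; r_1 = 76; x0_2 = 100; y0_2 = 178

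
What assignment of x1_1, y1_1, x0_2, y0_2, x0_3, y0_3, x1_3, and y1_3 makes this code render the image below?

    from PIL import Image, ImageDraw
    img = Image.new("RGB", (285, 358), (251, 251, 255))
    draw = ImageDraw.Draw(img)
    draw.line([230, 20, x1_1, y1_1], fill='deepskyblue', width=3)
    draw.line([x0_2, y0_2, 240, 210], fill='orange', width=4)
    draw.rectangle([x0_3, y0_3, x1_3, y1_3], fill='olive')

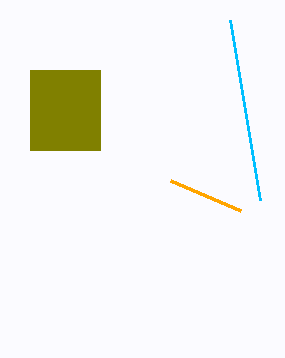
x1_1 = 260, y1_1 = 200, x0_2 = 170, y0_2 = 180, x0_3 = 30, y0_3 = 70, x1_3 = 100, y1_3 = 150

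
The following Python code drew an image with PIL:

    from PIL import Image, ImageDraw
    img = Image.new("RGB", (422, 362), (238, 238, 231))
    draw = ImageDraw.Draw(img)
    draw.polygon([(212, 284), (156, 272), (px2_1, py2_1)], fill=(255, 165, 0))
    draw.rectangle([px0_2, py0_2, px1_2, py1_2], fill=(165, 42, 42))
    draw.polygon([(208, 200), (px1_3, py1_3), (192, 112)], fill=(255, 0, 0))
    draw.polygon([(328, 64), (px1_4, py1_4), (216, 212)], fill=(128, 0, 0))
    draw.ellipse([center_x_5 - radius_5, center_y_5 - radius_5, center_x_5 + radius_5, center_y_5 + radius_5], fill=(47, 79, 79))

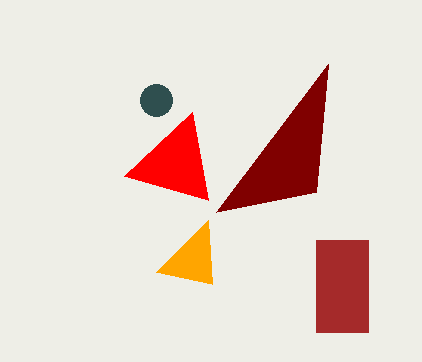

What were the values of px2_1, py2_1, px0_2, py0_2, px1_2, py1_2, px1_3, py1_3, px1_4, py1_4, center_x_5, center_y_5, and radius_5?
px2_1 = 208; py2_1 = 220; px0_2 = 316; py0_2 = 240; px1_2 = 368; py1_2 = 332; px1_3 = 124; py1_3 = 176; px1_4 = 316; py1_4 = 192; center_x_5 = 156; center_y_5 = 100; radius_5 = 16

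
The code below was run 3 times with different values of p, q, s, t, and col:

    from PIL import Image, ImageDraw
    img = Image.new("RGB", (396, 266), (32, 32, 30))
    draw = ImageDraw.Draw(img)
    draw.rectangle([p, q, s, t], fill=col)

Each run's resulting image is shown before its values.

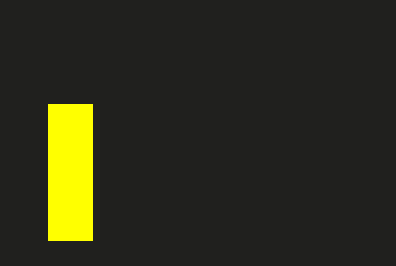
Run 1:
p = 48; q = 104; s = 92; t = 240; col = 'yellow'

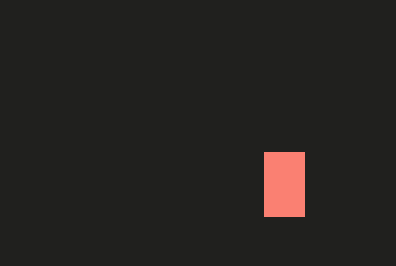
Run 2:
p = 264
q = 152
s = 304
t = 216
col = 'salmon'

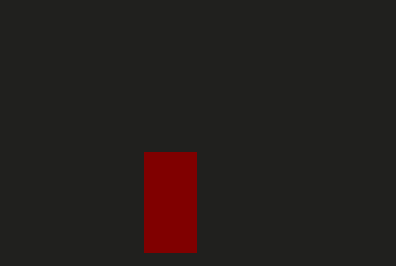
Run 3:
p = 144, q = 152, s = 196, t = 252, col = 'maroon'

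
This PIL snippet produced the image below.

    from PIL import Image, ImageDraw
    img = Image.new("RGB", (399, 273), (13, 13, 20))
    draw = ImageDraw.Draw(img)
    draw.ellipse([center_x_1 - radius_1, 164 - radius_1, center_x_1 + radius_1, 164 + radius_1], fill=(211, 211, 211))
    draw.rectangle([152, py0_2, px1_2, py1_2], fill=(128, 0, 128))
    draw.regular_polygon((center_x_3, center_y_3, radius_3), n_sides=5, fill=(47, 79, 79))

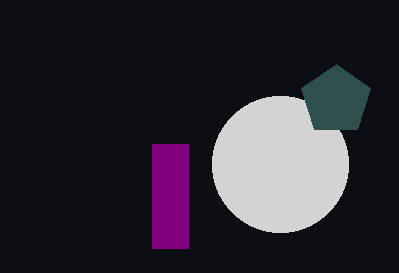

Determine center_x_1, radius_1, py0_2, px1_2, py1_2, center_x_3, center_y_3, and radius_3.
center_x_1 = 280; radius_1 = 68; py0_2 = 144; px1_2 = 188; py1_2 = 248; center_x_3 = 336; center_y_3 = 100; radius_3 = 36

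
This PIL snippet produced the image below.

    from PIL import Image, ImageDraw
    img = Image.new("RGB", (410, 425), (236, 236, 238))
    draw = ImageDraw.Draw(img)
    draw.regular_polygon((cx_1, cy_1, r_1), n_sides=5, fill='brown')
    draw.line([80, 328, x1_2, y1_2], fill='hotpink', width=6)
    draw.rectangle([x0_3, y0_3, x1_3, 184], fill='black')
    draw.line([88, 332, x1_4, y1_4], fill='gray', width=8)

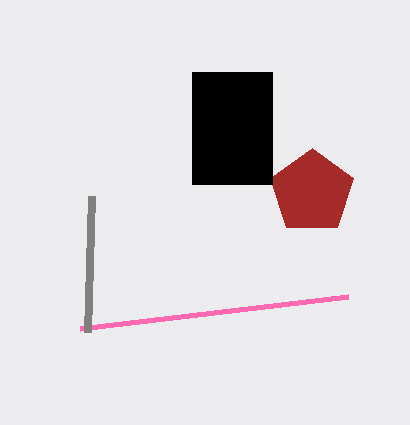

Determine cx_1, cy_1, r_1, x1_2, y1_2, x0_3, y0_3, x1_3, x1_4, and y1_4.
cx_1 = 312; cy_1 = 192; r_1 = 44; x1_2 = 348; y1_2 = 296; x0_3 = 192; y0_3 = 72; x1_3 = 272; x1_4 = 92; y1_4 = 196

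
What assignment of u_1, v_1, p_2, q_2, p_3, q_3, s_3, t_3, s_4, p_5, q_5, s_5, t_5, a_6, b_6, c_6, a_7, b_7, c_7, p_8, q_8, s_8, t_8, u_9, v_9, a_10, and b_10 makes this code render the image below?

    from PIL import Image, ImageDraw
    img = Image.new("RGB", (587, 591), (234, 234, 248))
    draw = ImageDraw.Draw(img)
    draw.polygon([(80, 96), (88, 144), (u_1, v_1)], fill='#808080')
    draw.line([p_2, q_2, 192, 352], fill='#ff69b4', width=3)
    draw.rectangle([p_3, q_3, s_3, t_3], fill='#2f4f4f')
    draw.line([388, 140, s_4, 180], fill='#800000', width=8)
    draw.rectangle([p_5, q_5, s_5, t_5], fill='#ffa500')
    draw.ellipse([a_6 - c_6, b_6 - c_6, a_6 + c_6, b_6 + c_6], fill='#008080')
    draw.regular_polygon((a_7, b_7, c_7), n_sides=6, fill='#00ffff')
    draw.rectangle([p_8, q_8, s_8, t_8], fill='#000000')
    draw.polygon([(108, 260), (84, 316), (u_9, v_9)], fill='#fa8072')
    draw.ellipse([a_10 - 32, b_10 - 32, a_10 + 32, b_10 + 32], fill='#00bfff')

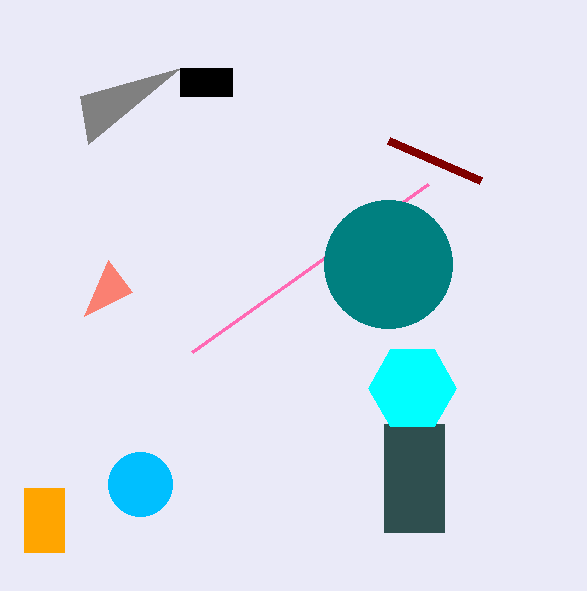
u_1 = 180; v_1 = 68; p_2 = 428; q_2 = 184; p_3 = 384; q_3 = 424; s_3 = 444; t_3 = 532; s_4 = 480; p_5 = 24; q_5 = 488; s_5 = 64; t_5 = 552; a_6 = 388; b_6 = 264; c_6 = 64; a_7 = 412; b_7 = 388; c_7 = 44; p_8 = 180; q_8 = 68; s_8 = 232; t_8 = 96; u_9 = 132; v_9 = 292; a_10 = 140; b_10 = 484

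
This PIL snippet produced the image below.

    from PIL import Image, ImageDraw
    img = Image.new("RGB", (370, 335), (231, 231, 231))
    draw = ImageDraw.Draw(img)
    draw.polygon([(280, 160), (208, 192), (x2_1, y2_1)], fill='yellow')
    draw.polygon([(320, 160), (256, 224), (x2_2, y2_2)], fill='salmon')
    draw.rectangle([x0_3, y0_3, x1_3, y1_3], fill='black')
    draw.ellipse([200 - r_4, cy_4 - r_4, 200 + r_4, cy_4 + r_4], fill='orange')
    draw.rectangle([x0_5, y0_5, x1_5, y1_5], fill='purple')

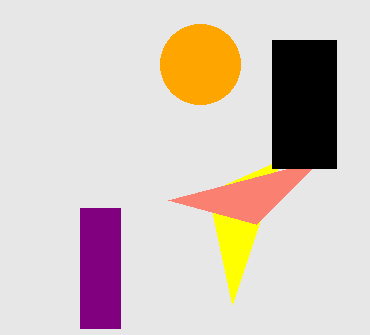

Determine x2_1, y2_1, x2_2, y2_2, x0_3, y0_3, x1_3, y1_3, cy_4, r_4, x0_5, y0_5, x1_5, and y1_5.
x2_1 = 232, y2_1 = 304, x2_2 = 168, y2_2 = 200, x0_3 = 272, y0_3 = 40, x1_3 = 336, y1_3 = 168, cy_4 = 64, r_4 = 40, x0_5 = 80, y0_5 = 208, x1_5 = 120, y1_5 = 328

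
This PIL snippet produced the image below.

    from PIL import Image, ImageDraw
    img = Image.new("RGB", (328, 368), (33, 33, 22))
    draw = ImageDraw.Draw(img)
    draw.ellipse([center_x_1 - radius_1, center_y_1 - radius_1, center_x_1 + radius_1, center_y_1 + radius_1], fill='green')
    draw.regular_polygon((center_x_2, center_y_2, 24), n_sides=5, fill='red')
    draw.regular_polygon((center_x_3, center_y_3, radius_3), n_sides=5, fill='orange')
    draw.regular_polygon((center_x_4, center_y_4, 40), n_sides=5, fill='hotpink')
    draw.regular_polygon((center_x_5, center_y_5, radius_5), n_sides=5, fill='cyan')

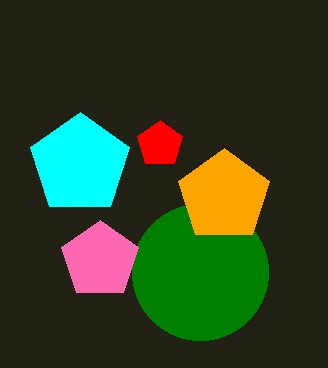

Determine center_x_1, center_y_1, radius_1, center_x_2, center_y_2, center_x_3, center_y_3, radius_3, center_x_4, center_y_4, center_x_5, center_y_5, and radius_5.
center_x_1 = 200; center_y_1 = 272; radius_1 = 68; center_x_2 = 160; center_y_2 = 144; center_x_3 = 224; center_y_3 = 196; radius_3 = 48; center_x_4 = 100; center_y_4 = 260; center_x_5 = 80; center_y_5 = 164; radius_5 = 52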